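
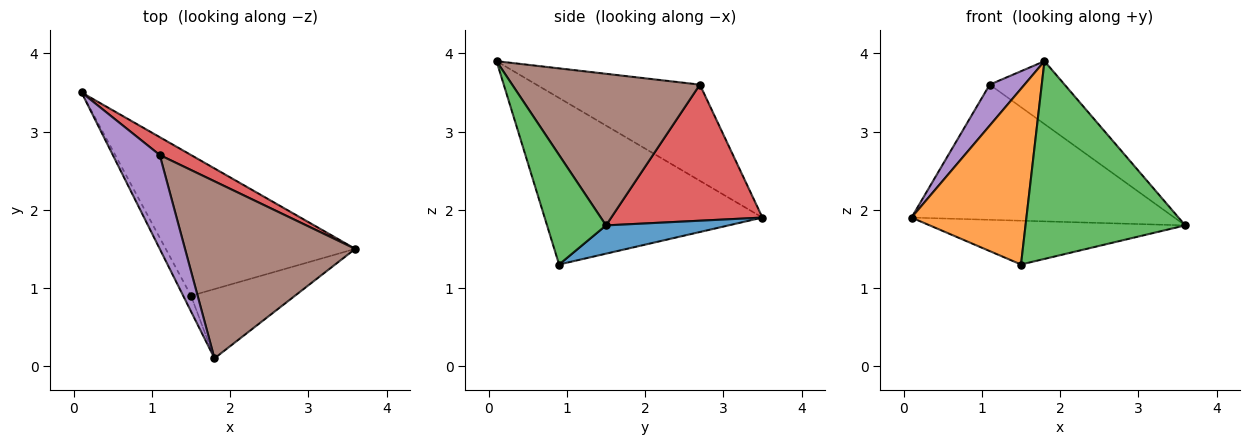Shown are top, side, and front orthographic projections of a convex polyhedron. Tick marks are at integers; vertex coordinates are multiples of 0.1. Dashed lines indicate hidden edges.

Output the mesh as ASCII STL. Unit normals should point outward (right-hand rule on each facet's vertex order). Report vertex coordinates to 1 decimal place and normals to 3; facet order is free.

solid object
 facet normal 0.141 0.294 -0.945
  outer loop
   vertex 1.5 0.9 1.3
   vertex 0.1 3.5 1.9
   vertex 3.6 1.5 1.8
  endloop
 endfacet
 facet normal -0.884 -0.466 -0.041
  outer loop
   vertex 1.5 0.9 1.3
   vertex 1.8 0.1 3.9
   vertex 0.1 3.5 1.9
  endloop
 endfacet
 facet normal 0.329 -0.891 -0.312
  outer loop
   vertex 1.5 0.9 1.3
   vertex 3.6 1.5 1.8
   vertex 1.8 0.1 3.9
  endloop
 endfacet
 facet normal 0.495 0.861 0.114
  outer loop
   vertex 1.1 2.7 3.6
   vertex 3.6 1.5 1.8
   vertex 0.1 3.5 1.9
  endloop
 endfacet
 facet normal -0.883 -0.188 0.431
  outer loop
   vertex 1.1 2.7 3.6
   vertex 0.1 3.5 1.9
   vertex 1.8 0.1 3.9
  endloop
 endfacet
 facet normal 0.643 0.256 0.722
  outer loop
   vertex 1.1 2.7 3.6
   vertex 1.8 0.1 3.9
   vertex 3.6 1.5 1.8
  endloop
 endfacet
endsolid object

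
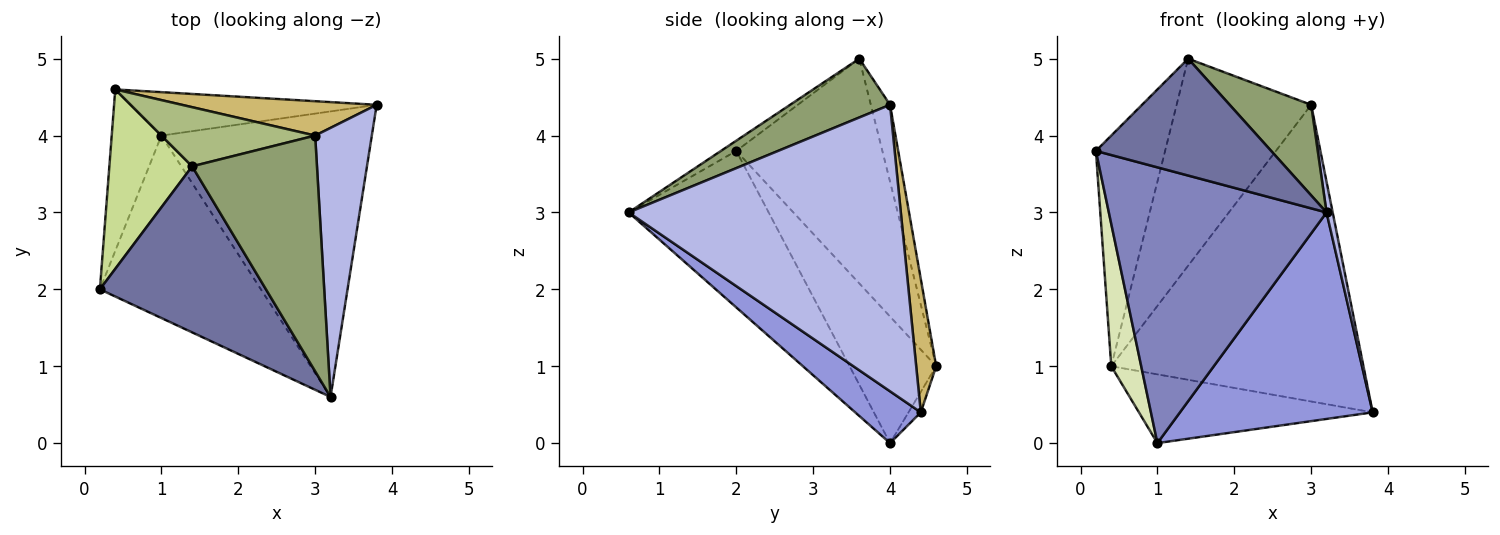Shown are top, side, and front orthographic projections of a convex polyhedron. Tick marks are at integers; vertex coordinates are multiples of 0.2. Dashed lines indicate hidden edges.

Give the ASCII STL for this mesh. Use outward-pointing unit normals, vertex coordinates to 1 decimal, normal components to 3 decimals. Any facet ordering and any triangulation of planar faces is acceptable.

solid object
 facet normal -0.050 -0.575 0.817
  outer loop
   vertex 1.4 3.6 5.0
   vertex 0.2 2.0 3.8
   vertex 3.2 0.6 3.0
  endloop
 endfacet
 facet normal -0.473 -0.735 -0.486
  outer loop
   vertex 1.0 4.0 0.0
   vertex 3.2 0.6 3.0
   vertex 0.2 2.0 3.8
  endloop
 endfacet
 facet normal 0.196 -0.575 -0.795
  outer loop
   vertex 1.0 4.0 0.0
   vertex 3.8 4.4 0.4
   vertex 3.2 0.6 3.0
  endloop
 endfacet
 facet normal 0.981 -0.022 0.194
  outer loop
   vertex 3.0 4.0 4.4
   vertex 3.2 0.6 3.0
   vertex 3.8 4.4 0.4
  endloop
 endfacet
 facet normal 0.403 -0.328 0.855
  outer loop
   vertex 3.0 4.0 4.4
   vertex 1.4 3.6 5.0
   vertex 3.2 0.6 3.0
  endloop
 endfacet
 facet normal -0.136 0.953 0.272
  outer loop
   vertex 0.4 4.6 1.0
   vertex 1.4 3.6 5.0
   vertex 3.0 4.0 4.4
  endloop
 endfacet
 facet normal -0.857 0.406 0.316
  outer loop
   vertex 0.4 4.6 1.0
   vertex 0.2 2.0 3.8
   vertex 1.4 3.6 5.0
  endloop
 endfacet
 facet normal -0.886 -0.306 -0.348
  outer loop
   vertex 0.4 4.6 1.0
   vertex 1.0 4.0 0.0
   vertex 0.2 2.0 3.8
  endloop
 endfacet
 facet normal -0.044 0.845 -0.533
  outer loop
   vertex 0.4 4.6 1.0
   vertex 3.8 4.4 0.4
   vertex 1.0 4.0 0.0
  endloop
 endfacet
 facet normal 0.078 0.990 0.115
  outer loop
   vertex 0.4 4.6 1.0
   vertex 3.0 4.0 4.4
   vertex 3.8 4.4 0.4
  endloop
 endfacet
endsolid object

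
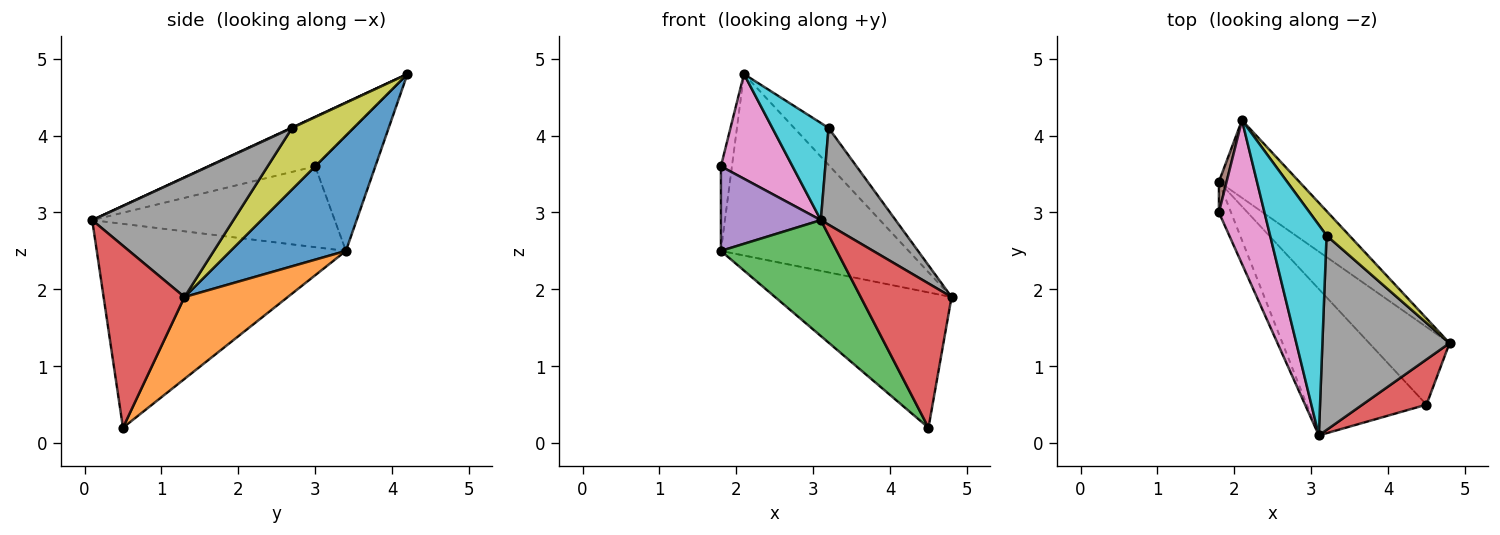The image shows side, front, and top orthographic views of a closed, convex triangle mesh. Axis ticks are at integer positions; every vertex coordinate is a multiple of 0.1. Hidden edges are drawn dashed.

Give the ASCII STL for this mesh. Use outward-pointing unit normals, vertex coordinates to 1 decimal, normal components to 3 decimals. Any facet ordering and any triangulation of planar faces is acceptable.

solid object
 facet normal 0.492 0.800 -0.343
  outer loop
   vertex 2.1 4.2 4.8
   vertex 4.8 1.3 1.9
   vertex 1.8 3.4 2.5
  endloop
 endfacet
 facet normal 0.453 0.773 -0.444
  outer loop
   vertex 4.5 0.5 0.2
   vertex 1.8 3.4 2.5
   vertex 4.8 1.3 1.9
  endloop
 endfacet
 facet normal -0.800 -0.372 -0.470
  outer loop
   vertex 4.5 0.5 0.2
   vertex 3.1 0.1 2.9
   vertex 1.8 3.4 2.5
  endloop
 endfacet
 facet normal 0.647 -0.727 0.228
  outer loop
   vertex 4.5 0.5 0.2
   vertex 4.8 1.3 1.9
   vertex 3.1 0.1 2.9
  endloop
 endfacet
 facet normal -0.916 -0.377 -0.137
  outer loop
   vertex 1.8 3.0 3.6
   vertex 1.8 3.4 2.5
   vertex 3.1 0.1 2.9
  endloop
 endfacet
 facet normal -0.981 0.180 0.065
  outer loop
   vertex 1.8 3.0 3.6
   vertex 2.1 4.2 4.8
   vertex 1.8 3.4 2.5
  endloop
 endfacet
 facet normal -0.660 -0.442 0.607
  outer loop
   vertex 1.8 3.0 3.6
   vertex 3.1 0.1 2.9
   vertex 2.1 4.2 4.8
  endloop
 endfacet
 facet normal 0.644 -0.341 0.685
  outer loop
   vertex 3.2 2.7 4.1
   vertex 3.1 0.1 2.9
   vertex 4.8 1.3 1.9
  endloop
 endfacet
 facet normal 0.830 0.465 0.308
  outer loop
   vertex 3.2 2.7 4.1
   vertex 4.8 1.3 1.9
   vertex 2.1 4.2 4.8
  endloop
 endfacet
 facet normal 0.006 -0.419 0.908
  outer loop
   vertex 3.2 2.7 4.1
   vertex 2.1 4.2 4.8
   vertex 3.1 0.1 2.9
  endloop
 endfacet
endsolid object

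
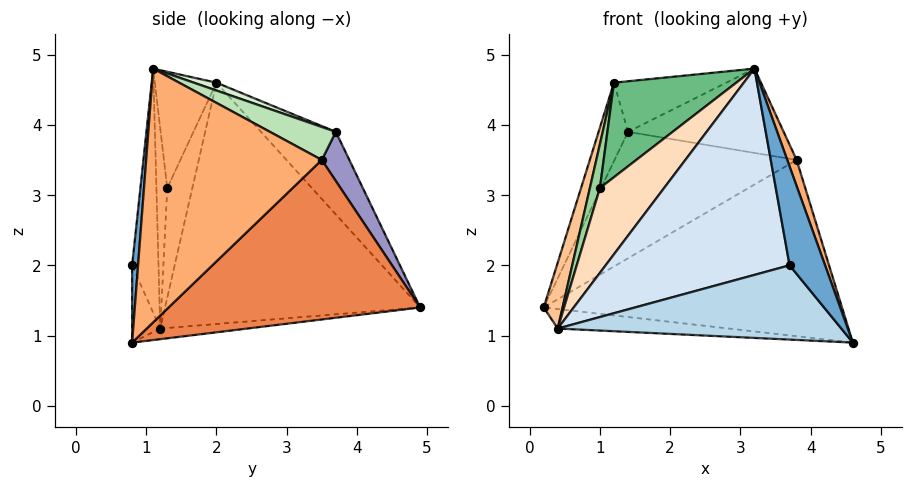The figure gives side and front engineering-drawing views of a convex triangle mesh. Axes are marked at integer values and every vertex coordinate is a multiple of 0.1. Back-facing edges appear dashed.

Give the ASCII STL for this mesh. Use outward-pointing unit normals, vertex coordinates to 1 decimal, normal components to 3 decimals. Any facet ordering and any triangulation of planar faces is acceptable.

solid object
 facet normal 0.164 -0.977 0.134
  outer loop
   vertex 3.7 0.8 2.0
   vertex 4.6 0.8 0.9
   vertex 3.2 1.1 4.8
  endloop
 endfacet
 facet normal -0.040 0.079 -0.996
  outer loop
   vertex 0.4 1.2 1.1
   vertex 0.2 4.9 1.4
   vertex 4.6 0.8 0.9
  endloop
 endfacet
 facet normal -0.098 -0.992 -0.080
  outer loop
   vertex 0.4 1.2 1.1
   vertex 4.6 0.8 0.9
   vertex 3.7 0.8 2.0
  endloop
 endfacet
 facet normal -0.142 -0.987 0.080
  outer loop
   vertex 0.4 1.2 1.1
   vertex 3.7 0.8 2.0
   vertex 3.2 1.1 4.8
  endloop
 endfacet
 facet normal 0.554 0.657 -0.512
  outer loop
   vertex 3.8 3.5 3.5
   vertex 4.6 0.8 0.9
   vertex 0.2 4.9 1.4
  endloop
 endfacet
 facet normal 0.939 -0.050 0.341
  outer loop
   vertex 3.8 3.5 3.5
   vertex 3.2 1.1 4.8
   vertex 4.6 0.8 0.9
  endloop
 endfacet
 facet normal -0.969 -0.072 0.238
  outer loop
   vertex 1.2 2.0 4.6
   vertex 0.2 4.9 1.4
   vertex 0.4 1.2 1.1
  endloop
 endfacet
 facet normal -0.165 -0.981 0.099
  outer loop
   vertex 1.0 1.3 3.1
   vertex 0.4 1.2 1.1
   vertex 3.2 1.1 4.8
  endloop
 endfacet
 facet normal -0.406 -0.806 0.430
  outer loop
   vertex 1.0 1.3 3.1
   vertex 3.2 1.1 4.8
   vertex 1.2 2.0 4.6
  endloop
 endfacet
 facet normal -0.890 -0.356 0.285
  outer loop
   vertex 1.0 1.3 3.1
   vertex 1.2 2.0 4.6
   vertex 0.4 1.2 1.1
  endloop
 endfacet
 facet normal 0.183 0.432 0.883
  outer loop
   vertex 1.4 3.7 3.9
   vertex 3.2 1.1 4.8
   vertex 3.8 3.5 3.5
  endloop
 endfacet
 facet normal 0.075 0.372 0.925
  outer loop
   vertex 1.4 3.7 3.9
   vertex 1.2 2.0 4.6
   vertex 3.2 1.1 4.8
  endloop
 endfacet
 facet normal 0.139 0.917 0.374
  outer loop
   vertex 1.4 3.7 3.9
   vertex 3.8 3.5 3.5
   vertex 0.2 4.9 1.4
  endloop
 endfacet
 facet normal -0.790 0.311 0.528
  outer loop
   vertex 1.4 3.7 3.9
   vertex 0.2 4.9 1.4
   vertex 1.2 2.0 4.6
  endloop
 endfacet
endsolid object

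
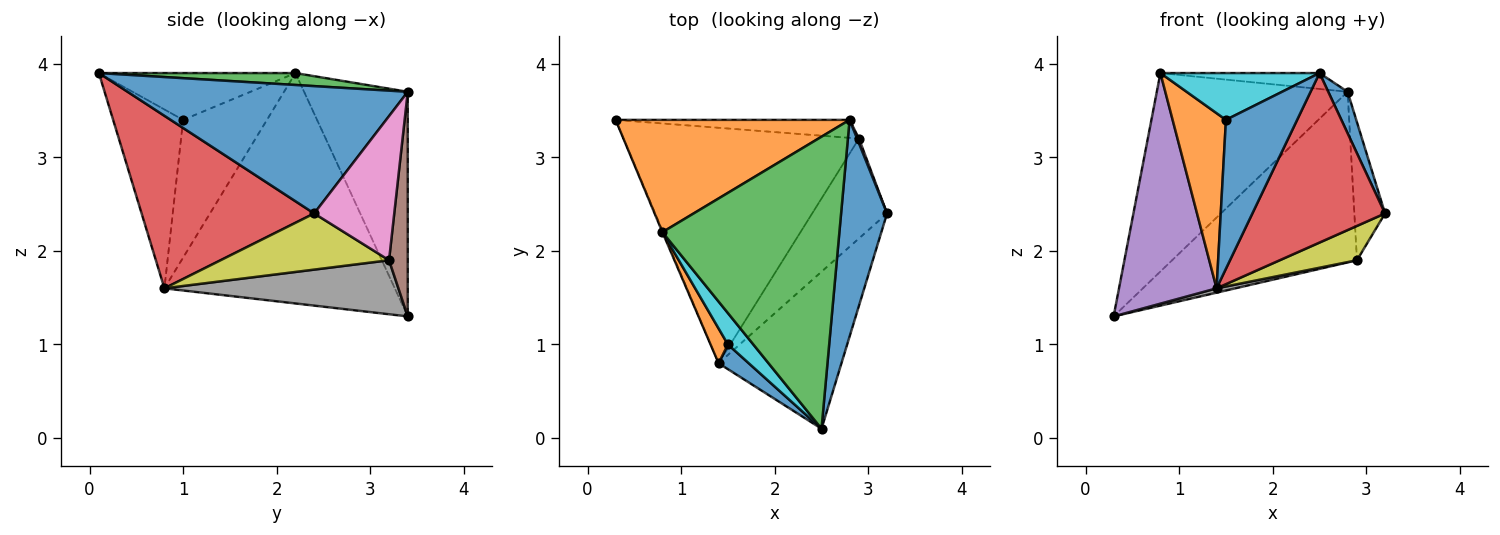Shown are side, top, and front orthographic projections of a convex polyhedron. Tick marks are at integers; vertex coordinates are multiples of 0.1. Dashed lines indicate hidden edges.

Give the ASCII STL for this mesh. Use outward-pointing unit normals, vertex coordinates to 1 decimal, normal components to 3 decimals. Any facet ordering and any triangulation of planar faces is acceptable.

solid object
 facet normal 0.939 -0.065 0.339
  outer loop
   vertex 2.8 3.4 3.7
   vertex 2.5 0.1 3.9
   vertex 3.2 2.4 2.4
  endloop
 endfacet
 facet normal -0.428 0.787 0.445
  outer loop
   vertex 0.8 2.2 3.9
   vertex 2.8 3.4 3.7
   vertex 0.3 3.4 1.3
  endloop
 endfacet
 facet normal 0.067 0.054 0.996
  outer loop
   vertex 0.8 2.2 3.9
   vertex 2.5 0.1 3.9
   vertex 2.8 3.4 3.7
  endloop
 endfacet
 facet normal 0.690 -0.531 -0.492
  outer loop
   vertex 1.4 0.8 1.6
   vertex 3.2 2.4 2.4
   vertex 2.5 0.1 3.9
  endloop
 endfacet
 facet normal -0.921 -0.390 -0.003
  outer loop
   vertex 1.4 0.8 1.6
   vertex 0.8 2.2 3.9
   vertex 0.3 3.4 1.3
  endloop
 endfacet
 facet normal 0.100 0.989 -0.104
  outer loop
   vertex 2.9 3.2 1.9
   vertex 0.3 3.4 1.3
   vertex 2.8 3.4 3.7
  endloop
 endfacet
 facet normal 0.934 0.358 0.012
  outer loop
   vertex 2.9 3.2 1.9
   vertex 2.8 3.4 3.7
   vertex 3.2 2.4 2.4
  endloop
 endfacet
 facet normal 0.224 -0.018 -0.975
  outer loop
   vertex 2.9 3.2 1.9
   vertex 1.4 0.8 1.6
   vertex 0.3 3.4 1.3
  endloop
 endfacet
 facet normal 0.579 -0.265 -0.771
  outer loop
   vertex 2.9 3.2 1.9
   vertex 3.2 2.4 2.4
   vertex 1.4 0.8 1.6
  endloop
 endfacet
 facet normal -0.716 -0.580 0.389
  outer loop
   vertex 1.5 1.0 3.4
   vertex 2.5 0.1 3.9
   vertex 0.8 2.2 3.9
  endloop
 endfacet
 facet normal -0.696 -0.708 0.117
  outer loop
   vertex 1.5 1.0 3.4
   vertex 1.4 0.8 1.6
   vertex 2.5 0.1 3.9
  endloop
 endfacet
 facet normal -0.839 -0.534 0.106
  outer loop
   vertex 1.5 1.0 3.4
   vertex 0.8 2.2 3.9
   vertex 1.4 0.8 1.6
  endloop
 endfacet
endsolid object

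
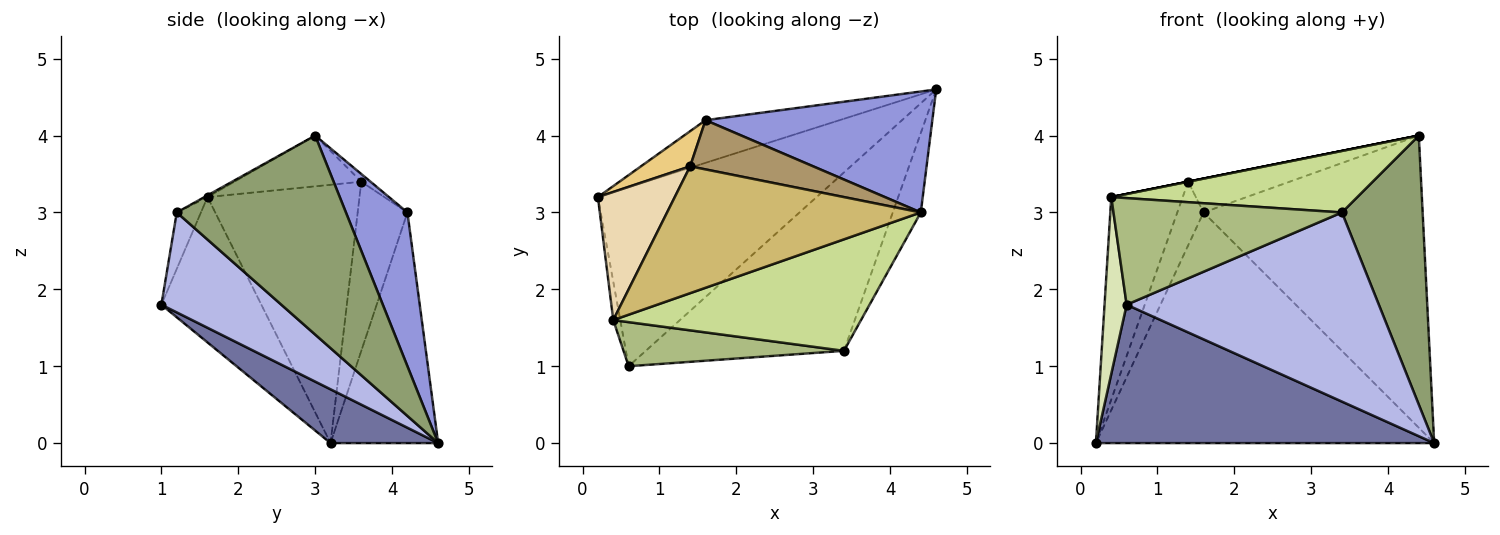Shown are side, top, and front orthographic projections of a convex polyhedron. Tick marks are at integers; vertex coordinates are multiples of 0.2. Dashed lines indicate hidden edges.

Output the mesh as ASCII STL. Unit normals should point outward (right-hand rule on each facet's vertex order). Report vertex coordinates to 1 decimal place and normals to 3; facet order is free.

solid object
 facet normal 0.191 -0.601 -0.776
  outer loop
   vertex 0.6 1.0 1.8
   vertex 0.2 3.2 0.0
   vertex 4.6 4.6 0.0
  endloop
 endfacet
 facet normal -0.299 0.938 -0.173
  outer loop
   vertex 1.6 4.2 3.0
   vertex 4.6 4.6 0.0
   vertex 0.2 3.2 0.0
  endloop
 endfacet
 facet normal 0.251 0.894 0.370
  outer loop
   vertex 1.6 4.2 3.0
   vertex 4.4 3.0 4.0
   vertex 4.6 4.6 0.0
  endloop
 endfacet
 facet normal 0.327 -0.688 -0.648
  outer loop
   vertex 3.4 1.2 3.0
   vertex 0.6 1.0 1.8
   vertex 4.6 4.6 0.0
  endloop
 endfacet
 facet normal 0.895 -0.427 -0.126
  outer loop
   vertex 3.4 1.2 3.0
   vertex 4.6 4.6 0.0
   vertex 4.4 3.0 4.0
  endloop
 endfacet
 facet normal -0.097 -0.920 0.380
  outer loop
   vertex 0.4 1.6 3.2
   vertex 0.6 1.0 1.8
   vertex 3.4 1.2 3.0
  endloop
 endfacet
 facet normal -0.006 -0.483 0.876
  outer loop
   vertex 0.4 1.6 3.2
   vertex 3.4 1.2 3.0
   vertex 4.4 3.0 4.0
  endloop
 endfacet
 facet normal -0.975 -0.216 -0.047
  outer loop
   vertex 0.4 1.6 3.2
   vertex 0.2 3.2 0.0
   vertex 0.6 1.0 1.8
  endloop
 endfacet
 facet normal -0.051 0.566 0.823
  outer loop
   vertex 1.4 3.6 3.4
   vertex 4.4 3.0 4.0
   vertex 1.6 4.2 3.0
  endloop
 endfacet
 facet normal -0.196 0.000 0.981
  outer loop
   vertex 1.4 3.6 3.4
   vertex 0.4 1.6 3.2
   vertex 4.4 3.0 4.0
  endloop
 endfacet
 facet normal -0.857 0.452 0.249
  outer loop
   vertex 1.4 3.6 3.4
   vertex 1.6 4.2 3.0
   vertex 0.2 3.2 0.0
  endloop
 endfacet
 facet normal -0.874 0.411 0.260
  outer loop
   vertex 1.4 3.6 3.4
   vertex 0.2 3.2 0.0
   vertex 0.4 1.6 3.2
  endloop
 endfacet
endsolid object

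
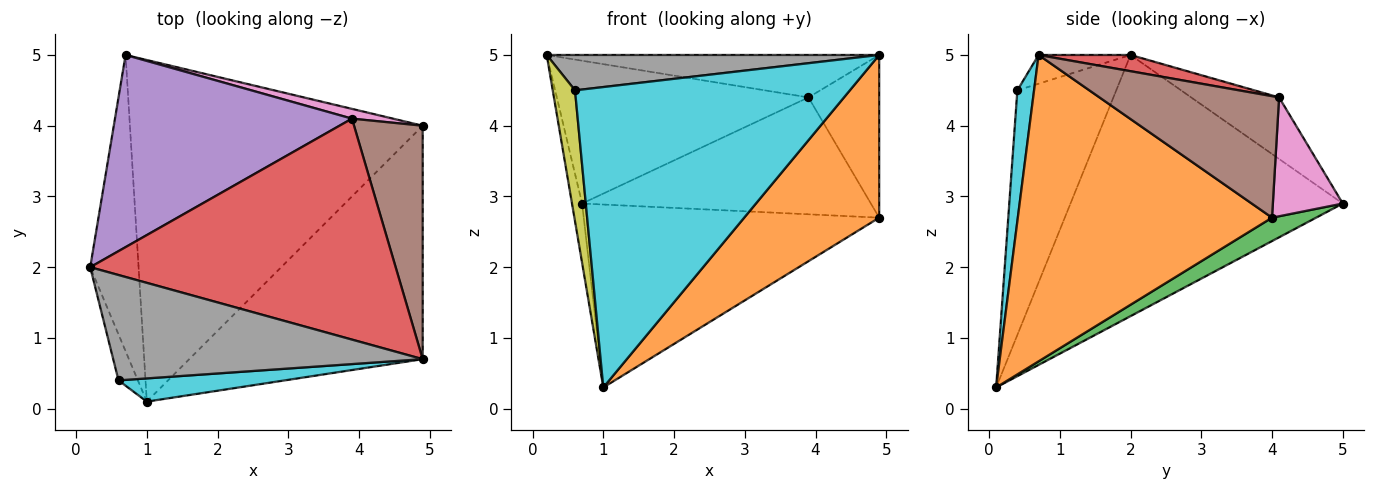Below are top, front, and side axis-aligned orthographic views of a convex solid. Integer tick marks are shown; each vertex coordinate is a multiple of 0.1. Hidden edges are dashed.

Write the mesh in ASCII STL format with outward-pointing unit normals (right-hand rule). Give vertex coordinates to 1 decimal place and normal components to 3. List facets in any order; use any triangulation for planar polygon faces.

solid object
 facet normal -0.983 0.036 -0.182
  outer loop
   vertex 1.0 0.1 0.3
   vertex 0.2 2.0 5.0
   vertex 0.7 5.0 2.9
  endloop
 endfacet
 facet normal 0.733 -0.389 -0.558
  outer loop
   vertex 4.9 4.0 2.7
   vertex 4.9 0.7 5.0
   vertex 1.0 0.1 0.3
  endloop
 endfacet
 facet normal 0.070 0.471 -0.879
  outer loop
   vertex 4.9 4.0 2.7
   vertex 1.0 0.1 0.3
   vertex 0.7 5.0 2.9
  endloop
 endfacet
 facet normal 0.052 0.188 0.981
  outer loop
   vertex 3.9 4.1 4.4
   vertex 0.2 2.0 5.0
   vertex 4.9 0.7 5.0
  endloop
 endfacet
 facet normal -0.204 0.584 0.786
  outer loop
   vertex 3.9 4.1 4.4
   vertex 0.7 5.0 2.9
   vertex 0.2 2.0 5.0
  endloop
 endfacet
 facet normal 0.824 0.324 0.465
  outer loop
   vertex 3.9 4.1 4.4
   vertex 4.9 0.7 5.0
   vertex 4.9 4.0 2.7
  endloop
 endfacet
 facet normal 0.235 0.969 0.081
  outer loop
   vertex 3.9 4.1 4.4
   vertex 4.9 4.0 2.7
   vertex 0.7 5.0 2.9
  endloop
 endfacet
 facet normal -0.088 -0.317 0.944
  outer loop
   vertex 0.6 0.4 4.5
   vertex 4.9 0.7 5.0
   vertex 0.2 2.0 5.0
  endloop
 endfacet
 facet normal -0.973 -0.219 -0.077
  outer loop
   vertex 0.6 0.4 4.5
   vertex 0.2 2.0 5.0
   vertex 1.0 0.1 0.3
  endloop
 endfacet
 facet normal 0.060 -0.995 0.077
  outer loop
   vertex 0.6 0.4 4.5
   vertex 1.0 0.1 0.3
   vertex 4.9 0.7 5.0
  endloop
 endfacet
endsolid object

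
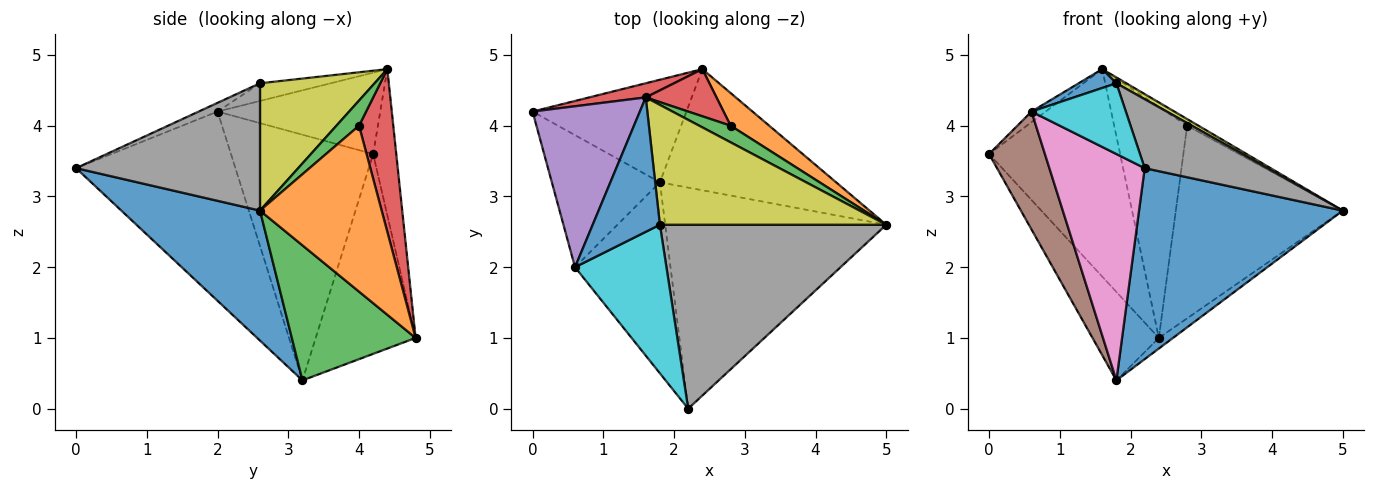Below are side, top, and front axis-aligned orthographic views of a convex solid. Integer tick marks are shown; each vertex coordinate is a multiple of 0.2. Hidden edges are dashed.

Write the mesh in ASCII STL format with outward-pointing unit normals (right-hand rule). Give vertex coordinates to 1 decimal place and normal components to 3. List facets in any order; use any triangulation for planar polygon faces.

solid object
 facet normal 0.407 -0.597 -0.691
  outer loop
   vertex 1.8 3.2 0.4
   vertex 5.0 2.6 2.8
   vertex 2.2 0.0 3.4
  endloop
 endfacet
 facet normal -0.701 0.465 -0.540
  outer loop
   vertex 2.4 4.8 1.0
   vertex 1.8 3.2 0.4
   vertex 0.0 4.2 3.6
  endloop
 endfacet
 facet normal 0.607 0.069 -0.792
  outer loop
   vertex 2.4 4.8 1.0
   vertex 5.0 2.6 2.8
   vertex 1.8 3.2 0.4
  endloop
 endfacet
 facet normal -0.173 0.983 0.067
  outer loop
   vertex 1.6 4.4 4.8
   vertex 2.4 4.8 1.0
   vertex 0.0 4.2 3.6
  endloop
 endfacet
 facet normal -0.603 0.052 0.796
  outer loop
   vertex 0.6 2.0 4.2
   vertex 1.6 4.4 4.8
   vertex 0.0 4.2 3.6
  endloop
 endfacet
 facet normal -0.861 -0.338 -0.379
  outer loop
   vertex 0.6 2.0 4.2
   vertex 0.0 4.2 3.6
   vertex 1.8 3.2 0.4
  endloop
 endfacet
 facet normal -0.788 -0.471 -0.397
  outer loop
   vertex 0.6 2.0 4.2
   vertex 1.8 3.2 0.4
   vertex 2.2 0.0 3.4
  endloop
 endfacet
 facet normal 0.466 -0.311 0.828
  outer loop
   vertex 1.8 2.6 4.6
   vertex 2.2 0.0 3.4
   vertex 5.0 2.6 2.8
  endloop
 endfacet
 facet normal 0.490 -0.042 0.871
  outer loop
   vertex 1.8 2.6 4.6
   vertex 5.0 2.6 2.8
   vertex 1.6 4.4 4.8
  endloop
 endfacet
 facet normal -0.086 -0.428 0.900
  outer loop
   vertex 1.8 2.6 4.6
   vertex 0.6 2.0 4.2
   vertex 2.2 0.0 3.4
  endloop
 endfacet
 facet normal -0.252 -0.134 0.958
  outer loop
   vertex 1.8 2.6 4.6
   vertex 1.6 4.4 4.8
   vertex 0.6 2.0 4.2
  endloop
 endfacet
 facet normal 0.584 0.801 0.136
  outer loop
   vertex 2.8 4.0 4.0
   vertex 5.0 2.6 2.8
   vertex 2.4 4.8 1.0
  endloop
 endfacet
 facet normal 0.596 0.298 0.745
  outer loop
   vertex 2.8 4.0 4.0
   vertex 1.6 4.4 4.8
   vertex 5.0 2.6 2.8
  endloop
 endfacet
 facet normal 0.418 0.890 0.182
  outer loop
   vertex 2.8 4.0 4.0
   vertex 2.4 4.8 1.0
   vertex 1.6 4.4 4.8
  endloop
 endfacet
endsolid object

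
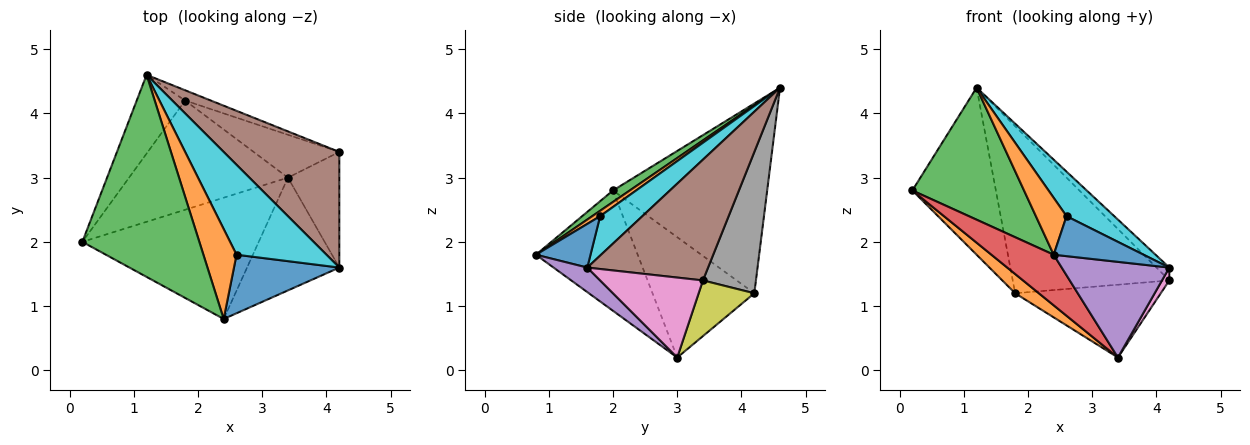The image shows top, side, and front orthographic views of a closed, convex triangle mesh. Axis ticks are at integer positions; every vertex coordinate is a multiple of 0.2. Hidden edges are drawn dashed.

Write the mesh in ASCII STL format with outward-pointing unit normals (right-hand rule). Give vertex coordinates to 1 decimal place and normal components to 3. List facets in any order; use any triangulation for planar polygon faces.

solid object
 facet normal -0.858 0.465 -0.219
  outer loop
   vertex 1.8 4.2 1.2
   vertex 0.2 2.0 2.8
   vertex 1.2 4.6 4.4
  endloop
 endfacet
 facet normal -0.598 -0.139 -0.789
  outer loop
   vertex 1.8 4.2 1.2
   vertex 3.4 3.0 0.2
   vertex 0.2 2.0 2.8
  endloop
 endfacet
 facet normal 0.082 -0.545 0.834
  outer loop
   vertex 2.4 0.8 1.8
   vertex 1.2 4.6 4.4
   vertex 0.2 2.0 2.8
  endloop
 endfacet
 facet normal -0.533 -0.326 -0.781
  outer loop
   vertex 2.4 0.8 1.8
   vertex 0.2 2.0 2.8
   vertex 3.4 3.0 0.2
  endloop
 endfacet
 facet normal 0.199 -0.634 -0.747
  outer loop
   vertex 2.4 0.8 1.8
   vertex 3.4 3.0 0.2
   vertex 4.2 1.6 1.6
  endloop
 endfacet
 facet normal 0.720 0.077 0.690
  outer loop
   vertex 4.2 3.4 1.4
   vertex 1.2 4.6 4.4
   vertex 4.2 1.6 1.6
  endloop
 endfacet
 facet normal 0.840 -0.060 -0.540
  outer loop
   vertex 4.2 3.4 1.4
   vertex 4.2 1.6 1.6
   vertex 3.4 3.0 0.2
  endloop
 endfacet
 facet normal 0.320 0.946 -0.058
  outer loop
   vertex 4.2 3.4 1.4
   vertex 1.8 4.2 1.2
   vertex 1.2 4.6 4.4
  endloop
 endfacet
 facet normal 0.313 0.819 -0.482
  outer loop
   vertex 4.2 3.4 1.4
   vertex 3.4 3.0 0.2
   vertex 1.8 4.2 1.2
  endloop
 endfacet
 facet normal 0.365 -0.413 0.834
  outer loop
   vertex 2.6 1.8 2.4
   vertex 4.2 1.6 1.6
   vertex 1.2 4.6 4.4
  endloop
 endfacet
 facet normal 0.324 -0.534 0.781
  outer loop
   vertex 2.6 1.8 2.4
   vertex 2.4 0.8 1.8
   vertex 4.2 1.6 1.6
  endloop
 endfacet
 facet normal 0.137 -0.530 0.837
  outer loop
   vertex 2.6 1.8 2.4
   vertex 1.2 4.6 4.4
   vertex 2.4 0.8 1.8
  endloop
 endfacet
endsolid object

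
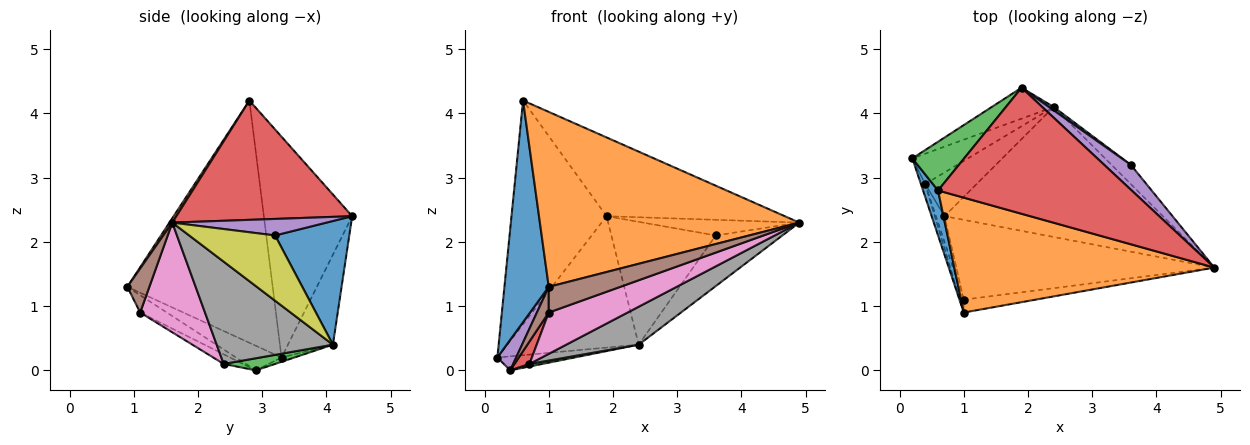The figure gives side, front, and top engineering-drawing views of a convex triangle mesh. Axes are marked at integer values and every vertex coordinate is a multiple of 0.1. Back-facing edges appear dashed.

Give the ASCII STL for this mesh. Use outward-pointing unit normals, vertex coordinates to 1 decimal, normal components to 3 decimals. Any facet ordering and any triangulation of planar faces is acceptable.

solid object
 facet normal -0.955 -0.291 0.059
  outer loop
   vertex 0.6 2.8 4.2
   vertex 0.2 3.3 0.2
   vertex 1.0 0.9 1.3
  endloop
 endfacet
 facet normal 0.009 -0.836 0.549
  outer loop
   vertex 0.6 2.8 4.2
   vertex 1.0 0.9 1.3
   vertex 4.9 1.6 2.3
  endloop
 endfacet
 facet normal -0.672 0.723 0.158
  outer loop
   vertex 1.9 4.4 2.4
   vertex 0.2 3.3 0.2
   vertex 0.6 2.8 4.2
  endloop
 endfacet
 facet normal 0.463 0.469 0.752
  outer loop
   vertex 1.9 4.4 2.4
   vertex 0.6 2.8 4.2
   vertex 4.9 1.6 2.3
  endloop
 endfacet
 facet normal 0.465 0.472 0.749
  outer loop
   vertex 3.6 3.2 2.1
   vertex 1.9 4.4 2.4
   vertex 4.9 1.6 2.3
  endloop
 endfacet
 facet normal 0.265 -0.862 -0.431
  outer loop
   vertex 1.0 1.1 0.9
   vertex 4.9 1.6 2.3
   vertex 1.0 0.9 1.3
  endloop
 endfacet
 facet normal 0.353 -0.430 -0.831
  outer loop
   vertex 1.0 1.1 0.9
   vertex 0.7 2.4 0.1
   vertex 4.9 1.6 2.3
  endloop
 endfacet
 facet normal 0.410 -0.255 -0.876
  outer loop
   vertex 2.4 4.1 0.4
   vertex 4.9 1.6 2.3
   vertex 0.7 2.4 0.1
  endloop
 endfacet
 facet normal 0.770 0.597 -0.227
  outer loop
   vertex 2.4 4.1 0.4
   vertex 3.6 3.2 2.1
   vertex 4.9 1.6 2.3
  endloop
 endfacet
 facet normal -0.316 0.923 -0.218
  outer loop
   vertex 2.4 4.1 0.4
   vertex 0.2 3.3 0.2
   vertex 1.9 4.4 2.4
  endloop
 endfacet
 facet normal 0.579 0.815 0.023
  outer loop
   vertex 2.4 4.1 0.4
   vertex 1.9 4.4 2.4
   vertex 3.6 3.2 2.1
  endloop
 endfacet
 facet normal -0.070 0.418 -0.906
  outer loop
   vertex 0.4 2.9 0.0
   vertex 0.2 3.3 0.2
   vertex 2.4 4.1 0.4
  endloop
 endfacet
 facet normal 0.229 -0.057 -0.972
  outer loop
   vertex 0.4 2.9 0.0
   vertex 2.4 4.1 0.4
   vertex 0.7 2.4 0.1
  endloop
 endfacet
 facet normal -0.646 -0.503 -0.574
  outer loop
   vertex 0.4 2.9 0.0
   vertex 0.7 2.4 0.1
   vertex 1.0 1.1 0.9
  endloop
 endfacet
 facet normal -0.913 -0.377 -0.159
  outer loop
   vertex 0.4 2.9 0.0
   vertex 1.0 0.9 1.3
   vertex 0.2 3.3 0.2
  endloop
 endfacet
 facet normal -0.896 -0.398 -0.199
  outer loop
   vertex 0.4 2.9 0.0
   vertex 1.0 1.1 0.9
   vertex 1.0 0.9 1.3
  endloop
 endfacet
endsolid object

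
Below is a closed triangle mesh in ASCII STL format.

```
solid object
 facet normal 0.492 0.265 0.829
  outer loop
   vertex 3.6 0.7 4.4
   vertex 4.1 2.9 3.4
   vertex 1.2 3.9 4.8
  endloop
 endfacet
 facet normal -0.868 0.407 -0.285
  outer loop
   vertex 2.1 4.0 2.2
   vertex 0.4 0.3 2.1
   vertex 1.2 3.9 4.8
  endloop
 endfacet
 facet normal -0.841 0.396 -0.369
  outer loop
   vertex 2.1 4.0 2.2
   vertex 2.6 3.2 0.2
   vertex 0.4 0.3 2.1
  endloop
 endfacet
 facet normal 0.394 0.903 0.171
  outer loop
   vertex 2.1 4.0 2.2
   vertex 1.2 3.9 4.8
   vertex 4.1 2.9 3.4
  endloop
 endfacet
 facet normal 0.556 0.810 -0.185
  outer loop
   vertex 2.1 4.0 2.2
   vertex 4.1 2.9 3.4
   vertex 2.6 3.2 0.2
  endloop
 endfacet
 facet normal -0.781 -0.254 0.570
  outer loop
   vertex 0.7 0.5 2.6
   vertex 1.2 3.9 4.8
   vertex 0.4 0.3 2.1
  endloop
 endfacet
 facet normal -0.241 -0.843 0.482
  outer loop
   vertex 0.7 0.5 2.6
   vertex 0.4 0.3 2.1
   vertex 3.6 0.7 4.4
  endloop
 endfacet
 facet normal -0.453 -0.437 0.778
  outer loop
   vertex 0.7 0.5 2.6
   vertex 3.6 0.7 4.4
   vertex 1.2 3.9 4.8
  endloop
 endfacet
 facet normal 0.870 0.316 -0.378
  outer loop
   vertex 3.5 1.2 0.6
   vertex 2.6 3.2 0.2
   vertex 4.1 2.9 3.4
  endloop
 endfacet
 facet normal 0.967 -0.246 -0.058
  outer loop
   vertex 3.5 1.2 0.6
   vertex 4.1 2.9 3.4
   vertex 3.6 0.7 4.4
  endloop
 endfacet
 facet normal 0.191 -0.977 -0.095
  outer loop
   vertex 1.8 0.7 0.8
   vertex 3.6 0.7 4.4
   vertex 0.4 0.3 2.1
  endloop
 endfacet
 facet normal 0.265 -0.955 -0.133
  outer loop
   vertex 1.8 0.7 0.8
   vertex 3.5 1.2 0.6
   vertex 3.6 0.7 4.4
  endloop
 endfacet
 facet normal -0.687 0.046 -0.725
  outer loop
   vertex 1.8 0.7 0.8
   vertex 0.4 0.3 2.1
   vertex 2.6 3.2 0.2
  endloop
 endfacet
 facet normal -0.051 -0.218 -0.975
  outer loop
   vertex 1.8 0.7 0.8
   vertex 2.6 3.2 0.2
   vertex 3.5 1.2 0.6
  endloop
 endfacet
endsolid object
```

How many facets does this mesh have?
14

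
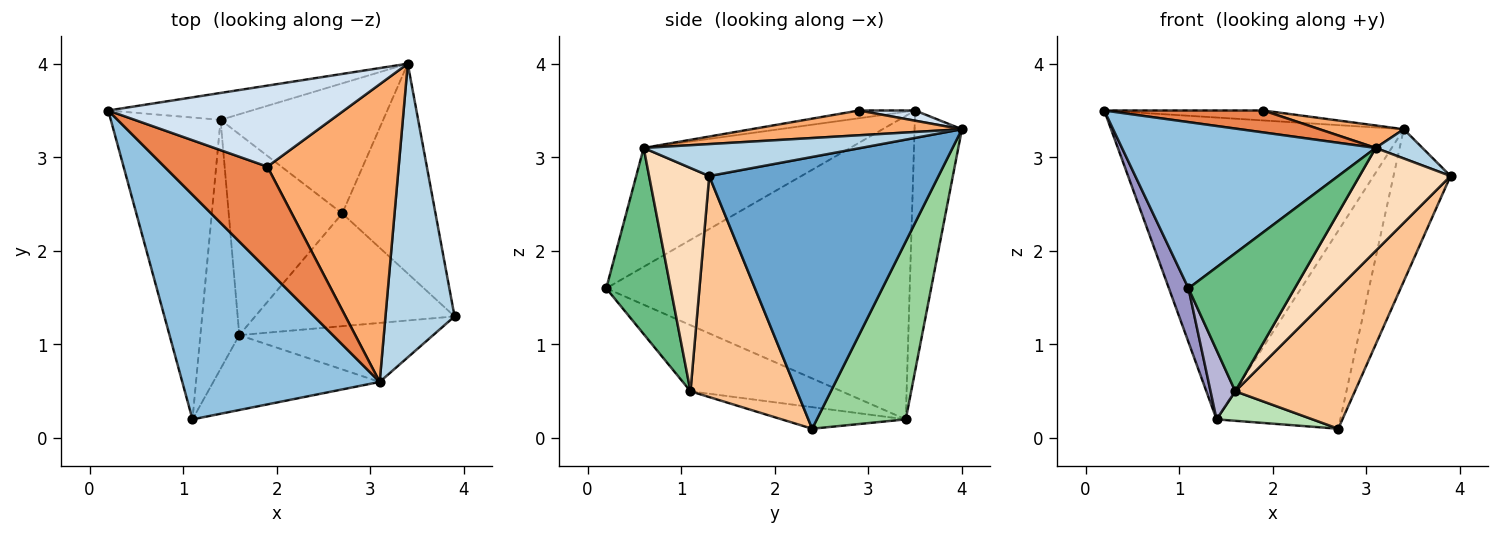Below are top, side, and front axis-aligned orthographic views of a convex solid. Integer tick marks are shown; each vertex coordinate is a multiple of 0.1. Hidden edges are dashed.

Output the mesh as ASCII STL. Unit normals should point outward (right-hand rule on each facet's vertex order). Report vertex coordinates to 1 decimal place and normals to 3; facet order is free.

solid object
 facet normal 0.921 0.229 -0.316
  outer loop
   vertex 3.4 4.0 3.3
   vertex 3.9 1.3 2.8
   vertex 2.7 2.4 0.1
  endloop
 endfacet
 facet normal -0.436 -0.535 0.724
  outer loop
   vertex 3.1 0.6 3.1
   vertex 0.2 3.5 3.5
   vertex 1.1 0.2 1.6
  endloop
 endfacet
 facet normal 0.418 -0.090 0.904
  outer loop
   vertex 3.1 0.6 3.1
   vertex 3.9 1.3 2.8
   vertex 3.4 4.0 3.3
  endloop
 endfacet
 facet normal 0.043 0.122 0.992
  outer loop
   vertex 1.9 2.9 3.5
   vertex 3.4 4.0 3.3
   vertex 0.2 3.5 3.5
  endloop
 endfacet
 facet normal -0.073 -0.208 0.975
  outer loop
   vertex 1.9 2.9 3.5
   vertex 0.2 3.5 3.5
   vertex 3.1 0.6 3.1
  endloop
 endfacet
 facet normal 0.185 -0.074 0.980
  outer loop
   vertex 1.9 2.9 3.5
   vertex 3.1 0.6 3.1
   vertex 3.4 4.0 3.3
  endloop
 endfacet
 facet normal 0.570 -0.641 -0.514
  outer loop
   vertex 1.6 1.1 0.5
   vertex 2.7 2.4 0.1
   vertex 3.9 1.3 2.8
  endloop
 endfacet
 facet normal 0.497 -0.753 -0.431
  outer loop
   vertex 1.6 1.1 0.5
   vertex 3.9 1.3 2.8
   vertex 3.1 0.6 3.1
  endloop
 endfacet
 facet normal 0.471 -0.776 -0.421
  outer loop
   vertex 1.6 1.1 0.5
   vertex 3.1 0.6 3.1
   vertex 1.1 0.2 1.6
  endloop
 endfacet
 facet normal 0.515 0.716 -0.471
  outer loop
   vertex 1.4 3.4 0.2
   vertex 3.4 4.0 3.3
   vertex 2.7 2.4 0.1
  endloop
 endfacet
 facet normal -0.185 -0.143 -0.972
  outer loop
   vertex 1.4 3.4 0.2
   vertex 2.7 2.4 0.1
   vertex 1.6 1.1 0.5
  endloop
 endfacet
 facet normal -0.159 0.983 -0.088
  outer loop
   vertex 1.4 3.4 0.2
   vertex 0.2 3.5 3.5
   vertex 3.4 4.0 3.3
  endloop
 endfacet
 facet normal -0.939 -0.061 -0.339
  outer loop
   vertex 1.4 3.4 0.2
   vertex 1.1 0.2 1.6
   vertex 0.2 3.5 3.5
  endloop
 endfacet
 facet normal -0.853 -0.140 -0.502
  outer loop
   vertex 1.4 3.4 0.2
   vertex 1.6 1.1 0.5
   vertex 1.1 0.2 1.6
  endloop
 endfacet
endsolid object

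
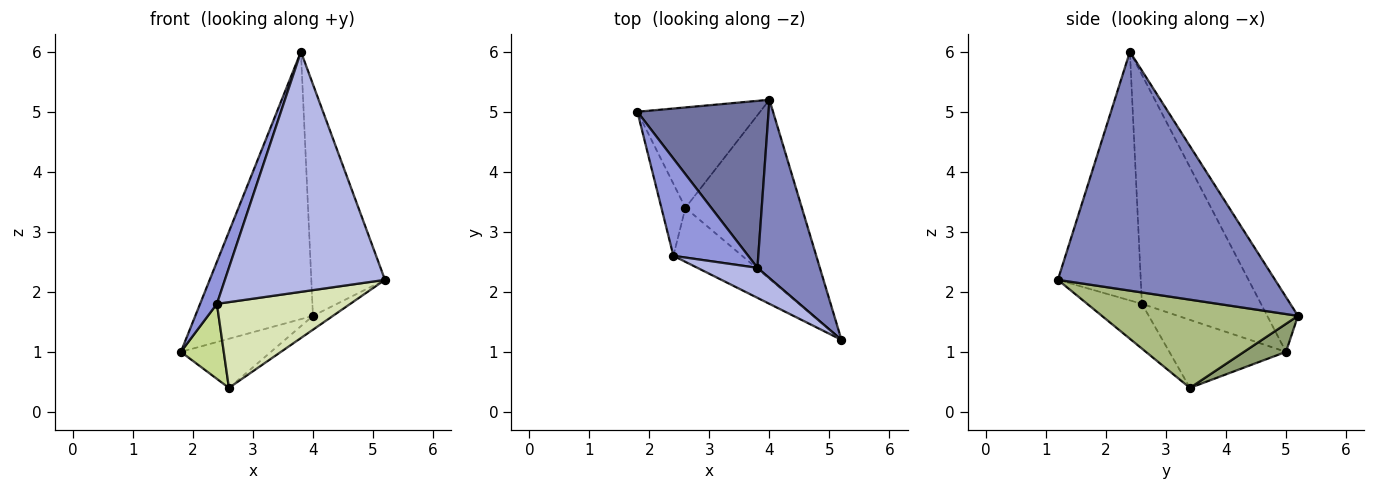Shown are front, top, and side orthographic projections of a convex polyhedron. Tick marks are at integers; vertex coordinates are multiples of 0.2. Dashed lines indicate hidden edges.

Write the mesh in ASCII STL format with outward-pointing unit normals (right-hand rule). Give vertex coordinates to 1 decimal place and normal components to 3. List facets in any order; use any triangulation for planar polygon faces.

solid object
 facet normal -0.216 0.828 0.517
  outer loop
   vertex 3.8 2.4 6.0
   vertex 4.0 5.2 1.6
   vertex 1.8 5.0 1.0
  endloop
 endfacet
 facet normal 0.919 0.312 0.240
  outer loop
   vertex 3.8 2.4 6.0
   vertex 5.2 1.2 2.2
   vertex 4.0 5.2 1.6
  endloop
 endfacet
 facet normal -0.942 -0.133 0.308
  outer loop
   vertex 2.4 2.6 1.8
   vertex 3.8 2.4 6.0
   vertex 1.8 5.0 1.0
  endloop
 endfacet
 facet normal -0.457 -0.883 0.110
  outer loop
   vertex 2.4 2.6 1.8
   vertex 5.2 1.2 2.2
   vertex 3.8 2.4 6.0
  endloop
 endfacet
 facet normal 0.201 0.430 -0.880
  outer loop
   vertex 2.6 3.4 0.4
   vertex 1.8 5.0 1.0
   vertex 4.0 5.2 1.6
  endloop
 endfacet
 facet normal 0.603 0.062 -0.796
  outer loop
   vertex 2.6 3.4 0.4
   vertex 4.0 5.2 1.6
   vertex 5.2 1.2 2.2
  endloop
 endfacet
 facet normal -0.891 -0.328 -0.314
  outer loop
   vertex 2.6 3.4 0.4
   vertex 2.4 2.6 1.8
   vertex 1.8 5.0 1.0
  endloop
 endfacet
 facet normal -0.328 -0.799 -0.504
  outer loop
   vertex 2.6 3.4 0.4
   vertex 5.2 1.2 2.2
   vertex 2.4 2.6 1.8
  endloop
 endfacet
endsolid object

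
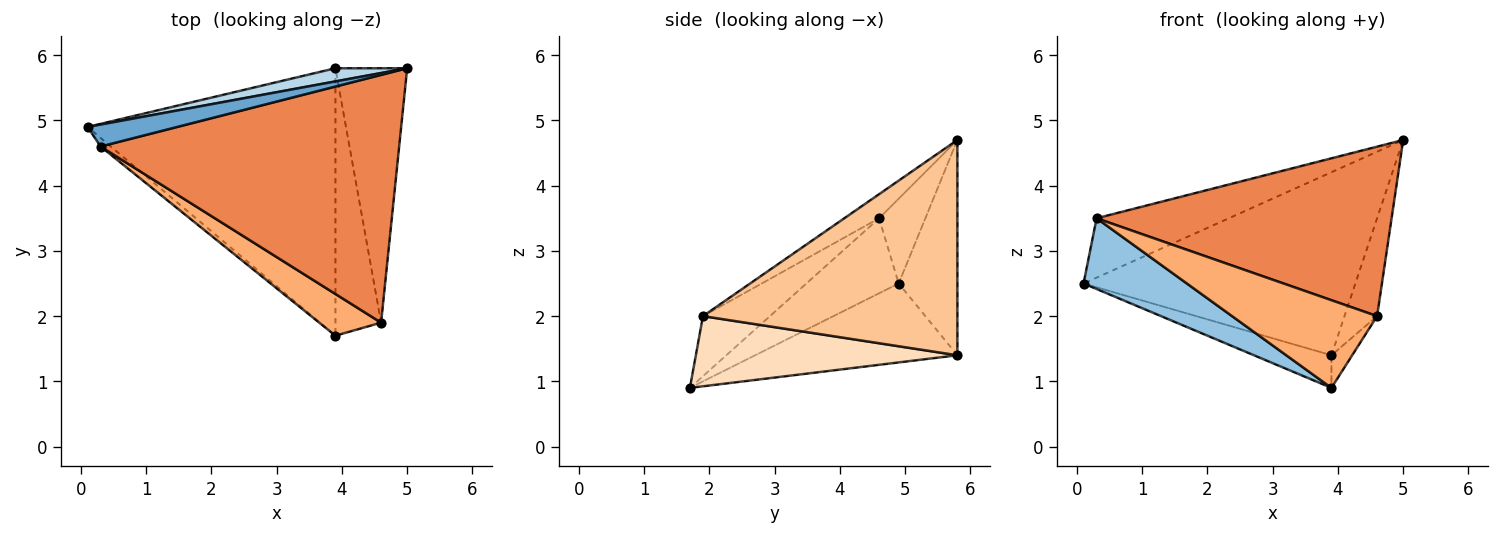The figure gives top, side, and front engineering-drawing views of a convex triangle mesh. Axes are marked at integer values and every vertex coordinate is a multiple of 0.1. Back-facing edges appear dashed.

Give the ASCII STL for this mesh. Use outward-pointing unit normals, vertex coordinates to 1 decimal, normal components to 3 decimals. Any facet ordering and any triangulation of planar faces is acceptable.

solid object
 facet normal -0.312 0.891 0.330
  outer loop
   vertex 0.3 4.6 3.5
   vertex 5.0 5.8 4.7
   vertex 0.1 4.9 2.5
  endloop
 endfacet
 facet normal -0.663 -0.743 -0.090
  outer loop
   vertex 0.3 4.6 3.5
   vertex 0.1 4.9 2.5
   vertex 3.9 1.7 0.9
  endloop
 endfacet
 facet normal -0.211 0.975 0.070
  outer loop
   vertex 3.9 5.8 1.4
   vertex 0.1 4.9 2.5
   vertex 5.0 5.8 4.7
  endloop
 endfacet
 facet normal -0.301 0.115 -0.947
  outer loop
   vertex 3.9 5.8 1.4
   vertex 3.9 1.7 0.9
   vertex 0.1 4.9 2.5
  endloop
 endfacet
 facet normal -0.066 -0.563 0.824
  outer loop
   vertex 4.6 1.9 2.0
   vertex 5.0 5.8 4.7
   vertex 0.3 4.6 3.5
  endloop
 endfacet
 facet normal -0.385 -0.833 0.397
  outer loop
   vertex 4.6 1.9 2.0
   vertex 0.3 4.6 3.5
   vertex 3.9 1.7 0.9
  endloop
 endfacet
 facet normal 0.942 0.121 -0.314
  outer loop
   vertex 4.6 1.9 2.0
   vertex 3.9 5.8 1.4
   vertex 5.0 5.8 4.7
  endloop
 endfacet
 facet normal 0.836 0.066 -0.544
  outer loop
   vertex 4.6 1.9 2.0
   vertex 3.9 1.7 0.9
   vertex 3.9 5.8 1.4
  endloop
 endfacet
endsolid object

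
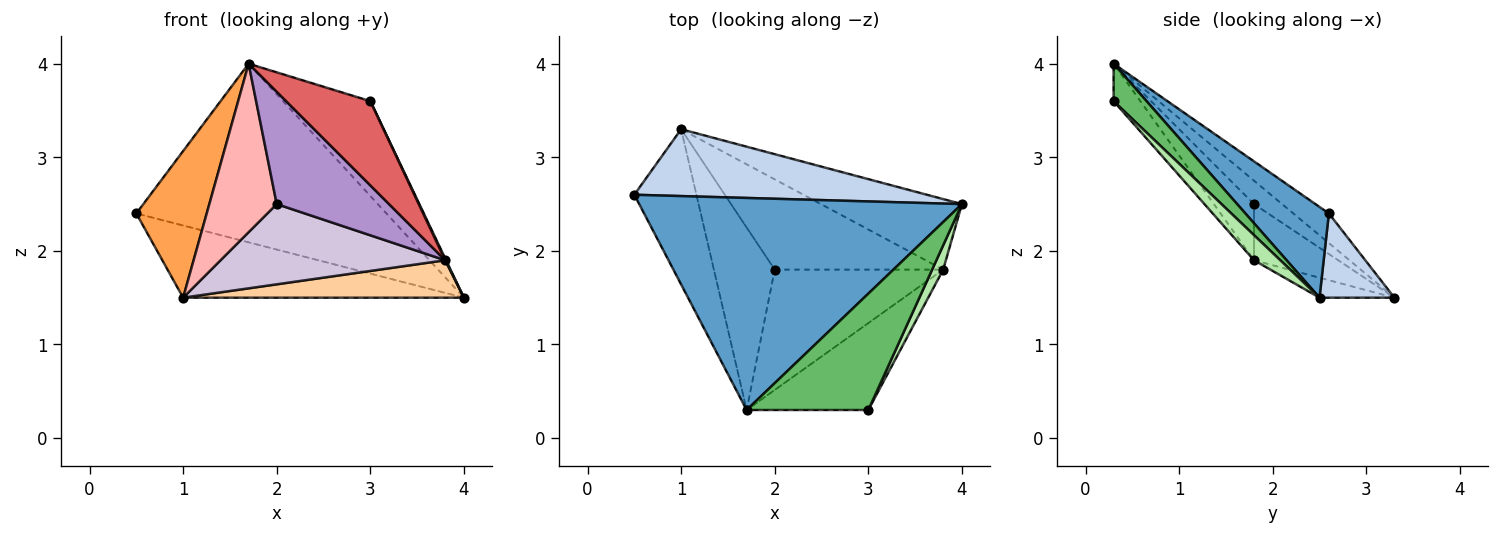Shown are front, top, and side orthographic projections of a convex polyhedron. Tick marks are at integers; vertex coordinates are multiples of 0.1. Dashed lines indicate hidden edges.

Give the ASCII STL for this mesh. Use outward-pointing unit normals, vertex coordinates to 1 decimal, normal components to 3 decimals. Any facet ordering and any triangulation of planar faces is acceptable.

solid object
 facet normal 0.210 0.630 0.748
  outer loop
   vertex 1.7 0.3 4.0
   vertex 4.0 2.5 1.5
   vertex 0.5 2.6 2.4
  endloop
 endfacet
 facet normal 0.192 0.720 0.667
  outer loop
   vertex 1.0 3.3 1.5
   vertex 0.5 2.6 2.4
   vertex 4.0 2.5 1.5
  endloop
 endfacet
 facet normal -0.328 -0.649 -0.687
  outer loop
   vertex 1.0 3.3 1.5
   vertex 1.7 0.3 4.0
   vertex 0.5 2.6 2.4
  endloop
 endfacet
 facet normal -0.124 -0.465 -0.876
  outer loop
   vertex 3.8 1.8 1.9
   vertex 1.0 3.3 1.5
   vertex 4.0 2.5 1.5
  endloop
 endfacet
 facet normal 0.232 0.614 0.754
  outer loop
   vertex 3.0 0.3 3.6
   vertex 4.0 2.5 1.5
   vertex 1.7 0.3 4.0
  endloop
 endfacet
 facet normal 0.915 -0.031 0.403
  outer loop
   vertex 3.0 0.3 3.6
   vertex 3.8 1.8 1.9
   vertex 4.0 2.5 1.5
  endloop
 endfacet
 facet normal -0.216 -0.680 -0.701
  outer loop
   vertex 3.0 0.3 3.6
   vertex 1.7 0.3 4.0
   vertex 3.8 1.8 1.9
  endloop
 endfacet
 facet normal -0.272 -0.653 -0.707
  outer loop
   vertex 2.0 1.8 2.5
   vertex 1.7 0.3 4.0
   vertex 1.0 3.3 1.5
  endloop
 endfacet
 facet normal -0.237 -0.663 -0.710
  outer loop
   vertex 2.0 1.8 2.5
   vertex 3.8 1.8 1.9
   vertex 1.7 0.3 4.0
  endloop
 endfacet
 facet normal -0.242 -0.645 -0.725
  outer loop
   vertex 2.0 1.8 2.5
   vertex 1.0 3.3 1.5
   vertex 3.8 1.8 1.9
  endloop
 endfacet
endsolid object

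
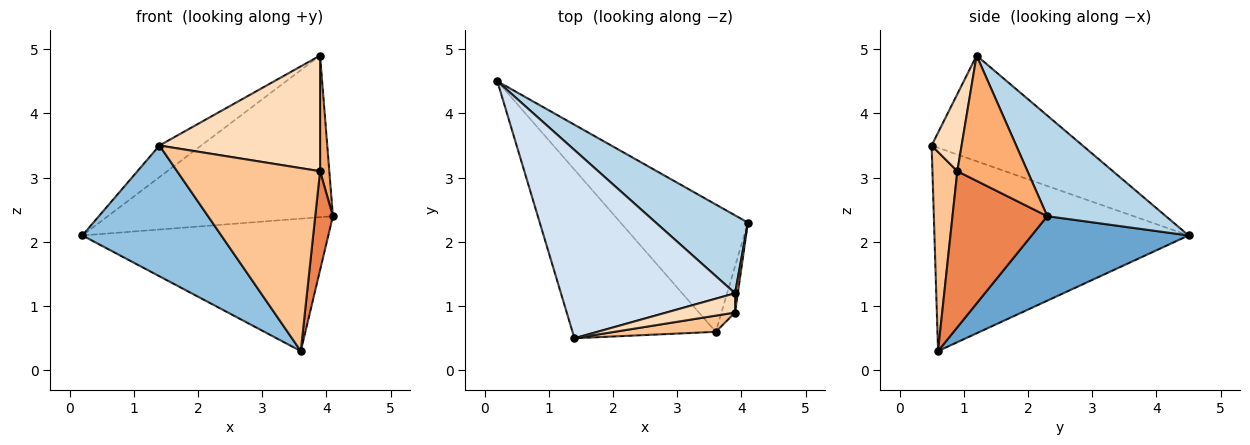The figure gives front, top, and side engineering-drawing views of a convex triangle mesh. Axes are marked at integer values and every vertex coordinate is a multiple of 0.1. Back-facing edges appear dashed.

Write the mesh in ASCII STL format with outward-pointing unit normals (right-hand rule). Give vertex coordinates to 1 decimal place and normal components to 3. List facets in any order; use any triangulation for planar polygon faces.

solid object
 facet normal 0.418 0.655 -0.630
  outer loop
   vertex 3.6 0.6 0.3
   vertex 0.2 4.5 2.1
   vertex 4.1 2.3 2.4
  endloop
 endfacet
 facet normal -0.746 -0.408 -0.526
  outer loop
   vertex 3.6 0.6 0.3
   vertex 1.4 0.5 3.5
   vertex 0.2 4.5 2.1
  endloop
 endfacet
 facet normal 0.429 0.814 0.392
  outer loop
   vertex 3.9 1.2 4.9
   vertex 4.1 2.3 2.4
   vertex 0.2 4.5 2.1
  endloop
 endfacet
 facet normal -0.514 0.142 0.846
  outer loop
   vertex 3.9 1.2 4.9
   vertex 0.2 4.5 2.1
   vertex 1.4 0.5 3.5
  endloop
 endfacet
 facet normal 0.979 -0.183 -0.085
  outer loop
   vertex 3.9 0.9 3.1
   vertex 3.6 0.6 0.3
   vertex 4.1 2.3 2.4
  endloop
 endfacet
 facet normal 0.991 -0.131 0.022
  outer loop
   vertex 3.9 0.9 3.1
   vertex 4.1 2.3 2.4
   vertex 3.9 1.2 4.9
  endloop
 endfacet
 facet normal 0.171 -0.981 0.087
  outer loop
   vertex 3.9 0.9 3.1
   vertex 1.4 0.5 3.5
   vertex 3.6 0.6 0.3
  endloop
 endfacet
 facet normal 0.181 -0.970 0.162
  outer loop
   vertex 3.9 0.9 3.1
   vertex 3.9 1.2 4.9
   vertex 1.4 0.5 3.5
  endloop
 endfacet
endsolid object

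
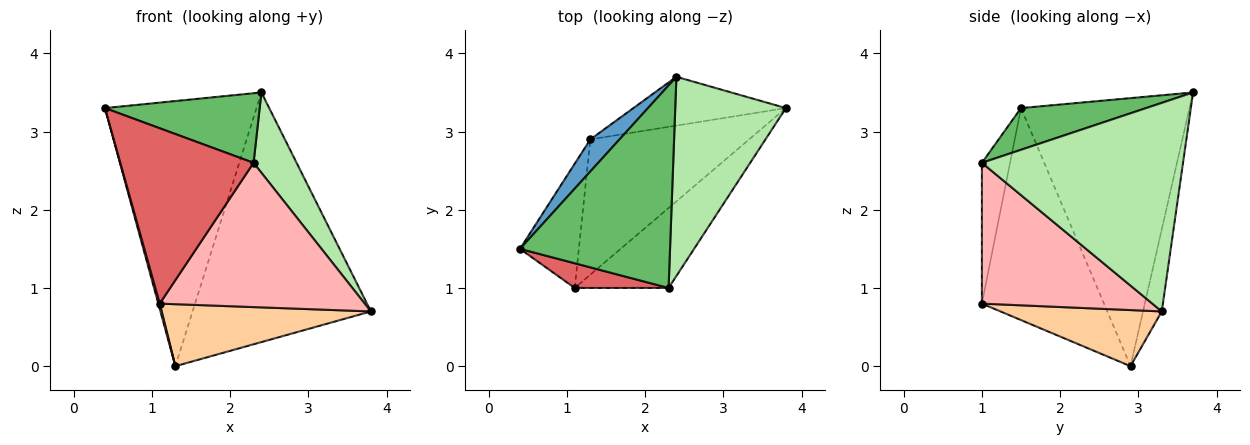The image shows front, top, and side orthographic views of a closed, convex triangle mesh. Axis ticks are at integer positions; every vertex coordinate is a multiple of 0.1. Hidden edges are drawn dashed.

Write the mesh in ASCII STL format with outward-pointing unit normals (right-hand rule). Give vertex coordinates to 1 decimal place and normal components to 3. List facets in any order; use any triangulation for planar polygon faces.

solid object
 facet normal -0.741 0.666 0.081
  outer loop
   vertex 1.3 2.9 0.0
   vertex 0.4 1.5 3.3
   vertex 2.4 3.7 3.5
  endloop
 endfacet
 facet normal -0.103 0.976 -0.191
  outer loop
   vertex 1.3 2.9 0.0
   vertex 2.4 3.7 3.5
   vertex 3.8 3.3 0.7
  endloop
 endfacet
 facet normal -0.963 -0.011 -0.268
  outer loop
   vertex 1.1 1.0 0.8
   vertex 0.4 1.5 3.3
   vertex 1.3 2.9 0.0
  endloop
 endfacet
 facet normal 0.306 -0.397 -0.866
  outer loop
   vertex 1.1 1.0 0.8
   vertex 1.3 2.9 0.0
   vertex 3.8 3.3 0.7
  endloop
 endfacet
 facet normal 0.254 -0.314 0.915
  outer loop
   vertex 2.3 1.0 2.6
   vertex 2.4 3.7 3.5
   vertex 0.4 1.5 3.3
  endloop
 endfacet
 facet normal 0.868 -0.186 0.461
  outer loop
   vertex 2.3 1.0 2.6
   vertex 3.8 3.3 0.7
   vertex 2.4 3.7 3.5
  endloop
 endfacet
 facet normal -0.205 -0.969 0.137
  outer loop
   vertex 2.3 1.0 2.6
   vertex 0.4 1.5 3.3
   vertex 1.1 1.0 0.8
  endloop
 endfacet
 facet normal 0.588 -0.707 -0.392
  outer loop
   vertex 2.3 1.0 2.6
   vertex 1.1 1.0 0.8
   vertex 3.8 3.3 0.7
  endloop
 endfacet
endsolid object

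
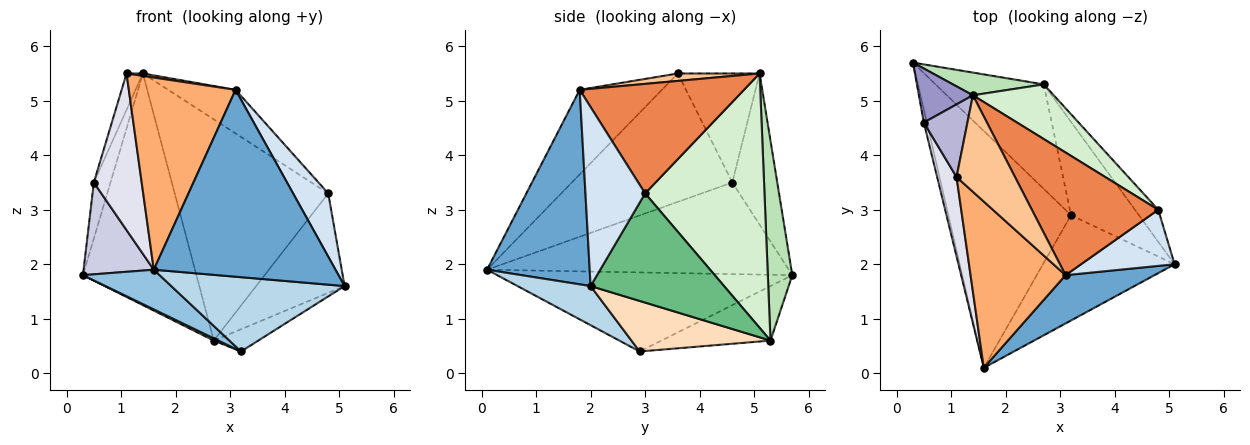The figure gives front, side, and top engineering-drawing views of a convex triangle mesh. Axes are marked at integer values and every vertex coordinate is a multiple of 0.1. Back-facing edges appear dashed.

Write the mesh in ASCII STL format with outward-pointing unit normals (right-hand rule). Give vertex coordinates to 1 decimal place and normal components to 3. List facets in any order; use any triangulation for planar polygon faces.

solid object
 facet normal 0.480 -0.849 0.219
  outer loop
   vertex 3.1 1.8 5.2
   vertex 1.6 0.1 1.9
   vertex 5.1 2.0 1.6
  endloop
 endfacet
 facet normal -0.536 -0.139 -0.832
  outer loop
   vertex 3.2 2.9 0.4
   vertex 1.6 0.1 1.9
   vertex 0.3 5.7 1.8
  endloop
 endfacet
 facet normal 0.236 -0.560 -0.794
  outer loop
   vertex 3.2 2.9 0.4
   vertex 5.1 2.0 1.6
   vertex 1.6 0.1 1.9
  endloop
 endfacet
 facet normal 0.786 -0.463 0.411
  outer loop
   vertex 4.8 3.0 3.3
   vertex 3.1 1.8 5.2
   vertex 5.1 2.0 1.6
  endloop
 endfacet
 facet normal 0.632 0.259 0.730
  outer loop
   vertex 4.8 3.0 3.3
   vertex 1.4 5.1 5.5
   vertex 3.1 1.8 5.2
  endloop
 endfacet
 facet normal -0.503 -0.653 0.565
  outer loop
   vertex 1.1 3.6 5.5
   vertex 1.6 0.1 1.9
   vertex 3.1 1.8 5.2
  endloop
 endfacet
 facet normal 0.126 -0.025 0.992
  outer loop
   vertex 1.1 3.6 5.5
   vertex 3.1 1.8 5.2
   vertex 1.4 5.1 5.5
  endloop
 endfacet
 facet normal 0.587 0.188 -0.788
  outer loop
   vertex 2.7 5.3 0.6
   vertex 5.1 2.0 1.6
   vertex 3.2 2.9 0.4
  endloop
 endfacet
 facet normal 0.821 0.544 -0.175
  outer loop
   vertex 2.7 5.3 0.6
   vertex 4.8 3.0 3.3
   vertex 5.1 2.0 1.6
  endloop
 endfacet
 facet normal -0.450 -0.019 -0.893
  outer loop
   vertex 2.7 5.3 0.6
   vertex 3.2 2.9 0.4
   vertex 0.3 5.7 1.8
  endloop
 endfacet
 facet normal 0.210 0.973 0.095
  outer loop
   vertex 2.7 5.3 0.6
   vertex 0.3 5.7 1.8
   vertex 1.4 5.1 5.5
  endloop
 endfacet
 facet normal 0.602 0.775 0.191
  outer loop
   vertex 2.7 5.3 0.6
   vertex 1.4 5.1 5.5
   vertex 4.8 3.0 3.3
  endloop
 endfacet
 facet normal -0.889 0.329 0.318
  outer loop
   vertex 0.5 4.6 3.5
   vertex 1.4 5.1 5.5
   vertex 0.3 5.7 1.8
  endloop
 endfacet
 facet normal -0.913 0.183 0.365
  outer loop
   vertex 0.5 4.6 3.5
   vertex 1.1 3.6 5.5
   vertex 1.4 5.1 5.5
  endloop
 endfacet
 facet normal -0.973 -0.227 -0.032
  outer loop
   vertex 0.5 4.6 3.5
   vertex 0.3 5.7 1.8
   vertex 1.6 0.1 1.9
  endloop
 endfacet
 facet normal -0.948 -0.283 0.143
  outer loop
   vertex 0.5 4.6 3.5
   vertex 1.6 0.1 1.9
   vertex 1.1 3.6 5.5
  endloop
 endfacet
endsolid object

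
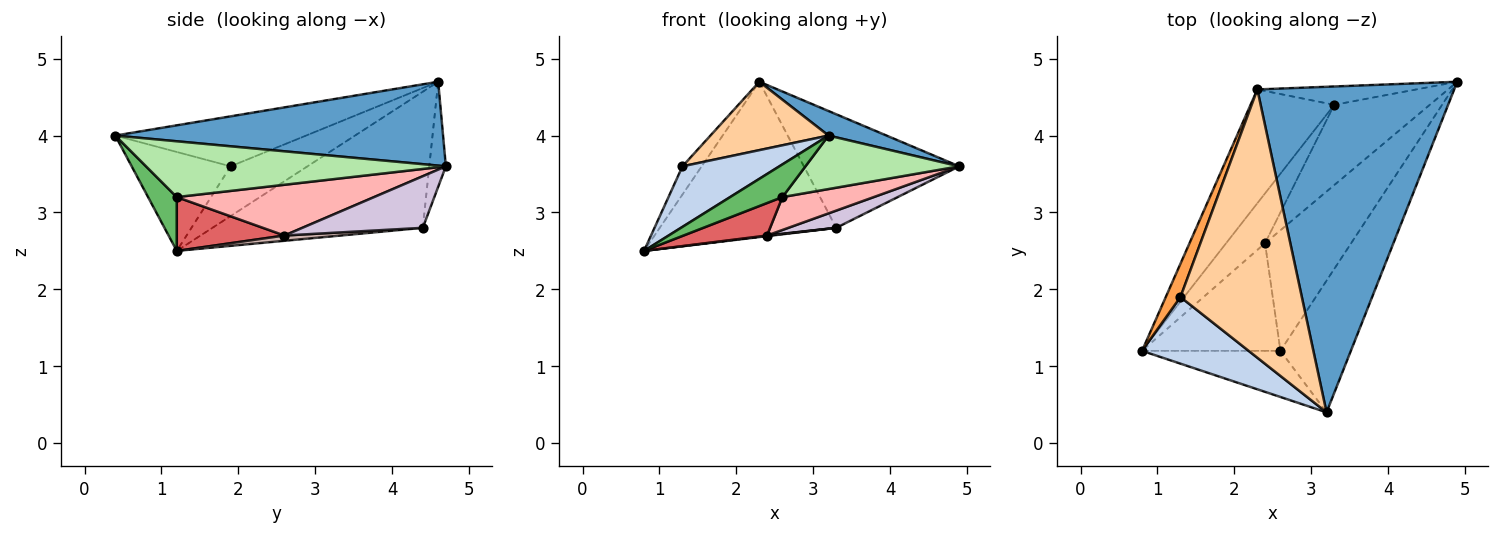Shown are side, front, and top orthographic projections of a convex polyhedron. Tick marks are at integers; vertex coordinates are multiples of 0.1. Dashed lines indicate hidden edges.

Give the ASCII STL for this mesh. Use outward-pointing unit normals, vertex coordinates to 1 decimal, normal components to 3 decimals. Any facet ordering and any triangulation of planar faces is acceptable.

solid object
 facet normal 0.391 -0.069 0.918
  outer loop
   vertex 2.3 4.6 4.7
   vertex 3.2 0.4 4.0
   vertex 4.9 4.7 3.6
  endloop
 endfacet
 facet normal -0.566 -0.554 0.610
  outer loop
   vertex 1.3 1.9 3.6
   vertex 0.8 1.2 2.5
   vertex 3.2 0.4 4.0
  endloop
 endfacet
 facet normal -0.933 0.233 0.276
  outer loop
   vertex 1.3 1.9 3.6
   vertex 2.3 4.6 4.7
   vertex 0.8 1.2 2.5
  endloop
 endfacet
 facet normal -0.371 -0.229 0.900
  outer loop
   vertex 1.3 1.9 3.6
   vertex 3.2 0.4 4.0
   vertex 2.3 4.6 4.7
  endloop
 endfacet
 facet normal 0.302 -0.551 -0.778
  outer loop
   vertex 2.6 1.2 3.2
   vertex 3.2 0.4 4.0
   vertex 0.8 1.2 2.5
  endloop
 endfacet
 facet normal 0.592 -0.303 -0.747
  outer loop
   vertex 2.6 1.2 3.2
   vertex 4.9 4.7 3.6
   vertex 3.2 0.4 4.0
  endloop
 endfacet
 facet normal 0.349 -0.271 -0.897
  outer loop
   vertex 2.4 2.6 2.7
   vertex 2.6 1.2 3.2
   vertex 0.8 1.2 2.5
  endloop
 endfacet
 facet normal 0.494 -0.229 -0.839
  outer loop
   vertex 2.4 2.6 2.7
   vertex 4.9 4.7 3.6
   vertex 2.6 1.2 3.2
  endloop
 endfacet
 facet normal -0.105 0.982 -0.159
  outer loop
   vertex 3.3 4.4 2.8
   vertex 2.3 4.6 4.7
   vertex 4.9 4.7 3.6
  endloop
 endfacet
 facet normal 0.467 -0.185 -0.865
  outer loop
   vertex 3.3 4.4 2.8
   vertex 4.9 4.7 3.6
   vertex 2.4 2.6 2.7
  endloop
 endfacet
 facet normal -0.693 0.581 -0.426
  outer loop
   vertex 3.3 4.4 2.8
   vertex 0.8 1.2 2.5
   vertex 2.3 4.6 4.7
  endloop
 endfacet
 facet normal 0.135 -0.012 -0.991
  outer loop
   vertex 3.3 4.4 2.8
   vertex 2.4 2.6 2.7
   vertex 0.8 1.2 2.5
  endloop
 endfacet
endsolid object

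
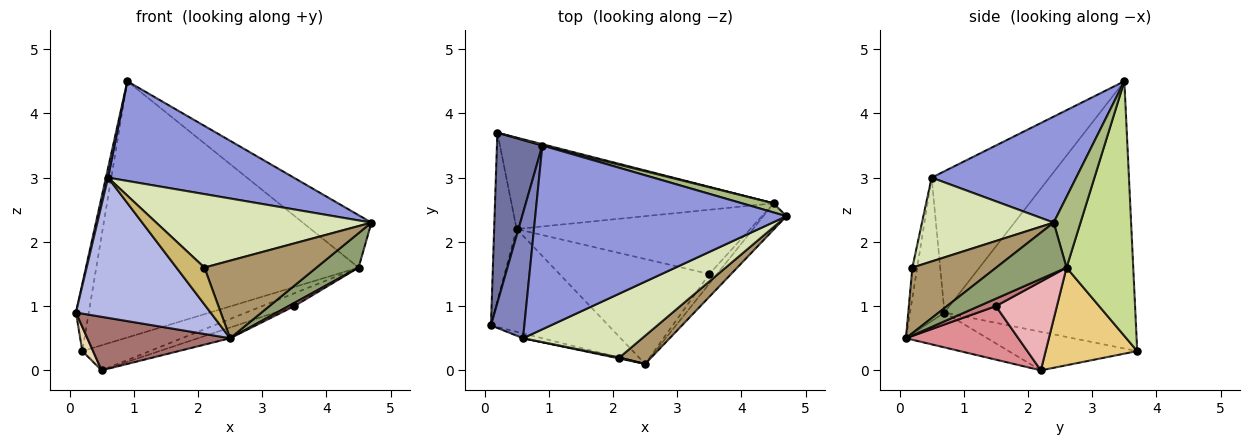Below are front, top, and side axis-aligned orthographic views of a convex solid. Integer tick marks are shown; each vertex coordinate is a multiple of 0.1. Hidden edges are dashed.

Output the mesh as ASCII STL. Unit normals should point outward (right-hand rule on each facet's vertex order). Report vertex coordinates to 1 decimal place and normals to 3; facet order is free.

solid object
 facet normal -0.984 0.066 0.167
  outer loop
   vertex 0.9 3.5 4.5
   vertex 0.2 3.7 0.3
   vertex 0.1 0.7 0.9
  endloop
 endfacet
 facet normal -0.973 -0.018 0.230
  outer loop
   vertex 0.6 0.5 3.0
   vertex 0.9 3.5 4.5
   vertex 0.1 0.7 0.9
  endloop
 endfacet
 facet normal 0.348 -0.447 0.824
  outer loop
   vertex 0.6 0.5 3.0
   vertex 4.7 2.4 2.3
   vertex 0.9 3.5 4.5
  endloop
 endfacet
 facet normal -0.248 -0.968 -0.033
  outer loop
   vertex 2.5 0.1 0.5
   vertex 0.6 0.5 3.0
   vertex 0.1 0.7 0.9
  endloop
 endfacet
 facet normal 0.799 -0.478 -0.365
  outer loop
   vertex 4.5 2.6 1.6
   vertex 4.7 2.4 2.3
   vertex 2.5 0.1 0.5
  endloop
 endfacet
 facet normal 0.359 0.920 0.160
  outer loop
   vertex 4.5 2.6 1.6
   vertex 0.9 3.5 4.5
   vertex 4.7 2.4 2.3
  endloop
 endfacet
 facet normal 0.246 0.969 0.005
  outer loop
   vertex 4.5 2.6 1.6
   vertex 0.2 3.7 0.3
   vertex 0.9 3.5 4.5
  endloop
 endfacet
 facet normal 0.419 -0.685 0.596
  outer loop
   vertex 2.1 0.2 1.6
   vertex 4.7 2.4 2.3
   vertex 0.6 0.5 3.0
  endloop
 endfacet
 facet normal 0.575 -0.769 0.279
  outer loop
   vertex 2.1 0.2 1.6
   vertex 2.5 0.1 0.5
   vertex 4.7 2.4 2.3
  endloop
 endfacet
 facet normal -0.172 -0.985 0.027
  outer loop
   vertex 2.1 0.2 1.6
   vertex 0.6 0.5 3.0
   vertex 2.5 0.1 0.5
  endloop
 endfacet
 facet normal 0.338 0.249 -0.908
  outer loop
   vertex 0.5 2.2 0.0
   vertex 0.2 3.7 0.3
   vertex 4.5 2.6 1.6
  endloop
 endfacet
 facet normal -0.862 -0.072 -0.503
  outer loop
   vertex 0.5 2.2 0.0
   vertex 0.1 0.7 0.9
   vertex 0.2 3.7 0.3
  endloop
 endfacet
 facet normal -0.255 -0.447 -0.858
  outer loop
   vertex 0.5 2.2 0.0
   vertex 2.5 0.1 0.5
   vertex 0.1 0.7 0.9
  endloop
 endfacet
 facet normal 0.676 -0.233 -0.699
  outer loop
   vertex 3.5 1.5 1.0
   vertex 4.5 2.6 1.6
   vertex 2.5 0.1 0.5
  endloop
 endfacet
 facet normal 0.335 0.096 -0.937
  outer loop
   vertex 3.5 1.5 1.0
   vertex 2.5 0.1 0.5
   vertex 0.5 2.2 0.0
  endloop
 endfacet
 facet normal 0.349 0.184 -0.919
  outer loop
   vertex 3.5 1.5 1.0
   vertex 0.5 2.2 0.0
   vertex 4.5 2.6 1.6
  endloop
 endfacet
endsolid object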